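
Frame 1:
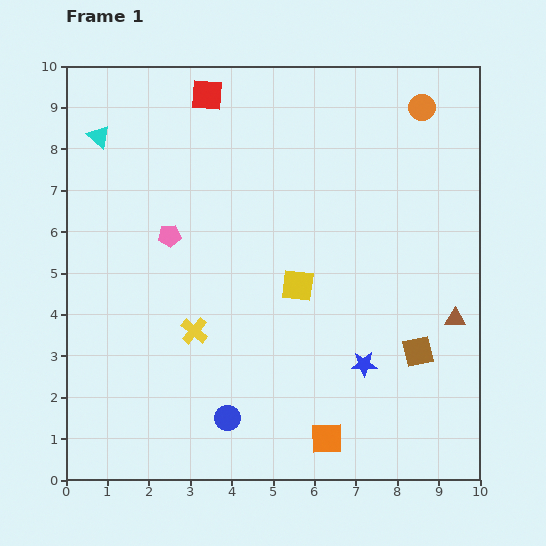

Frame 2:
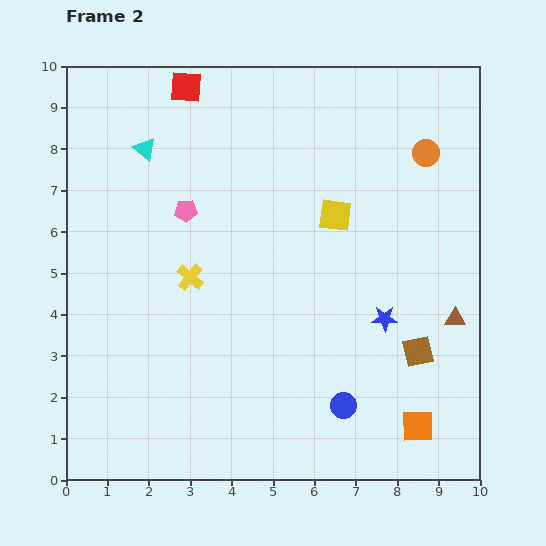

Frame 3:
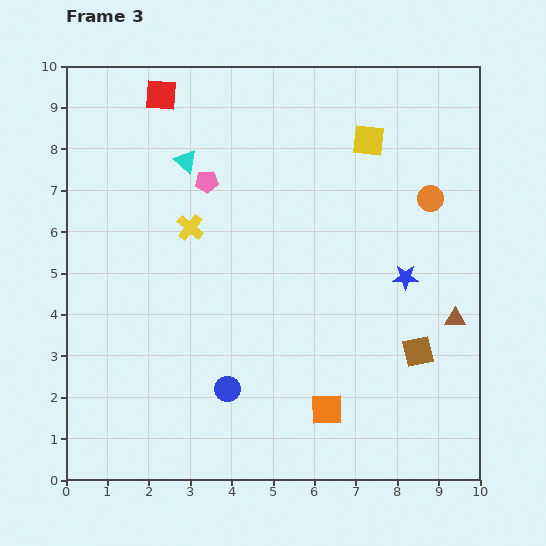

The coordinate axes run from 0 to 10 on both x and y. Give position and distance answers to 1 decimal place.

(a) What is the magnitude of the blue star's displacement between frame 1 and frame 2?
1.2

The blue star moved from (7.2, 2.8) to (7.7, 3.9), a distance of √(0.5² + 1.1²) ≈ 1.2.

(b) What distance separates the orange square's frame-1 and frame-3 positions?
0.7

The orange square moved from (6.3, 1.0) to (6.3, 1.7), a distance of √(0.0² + 0.7²) ≈ 0.7.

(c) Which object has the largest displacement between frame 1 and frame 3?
the yellow square

(moved 3.9; next 2.5)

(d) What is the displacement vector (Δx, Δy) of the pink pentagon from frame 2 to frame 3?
(0.5, 0.7)

The pink pentagon was at (2.9, 6.5) in frame 2 and (3.4, 7.2) in frame 3.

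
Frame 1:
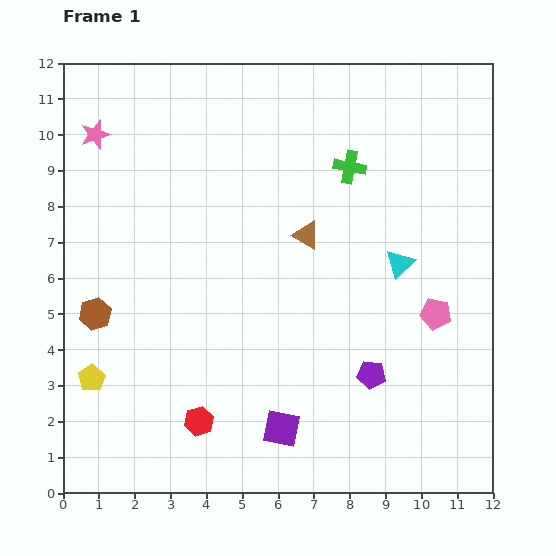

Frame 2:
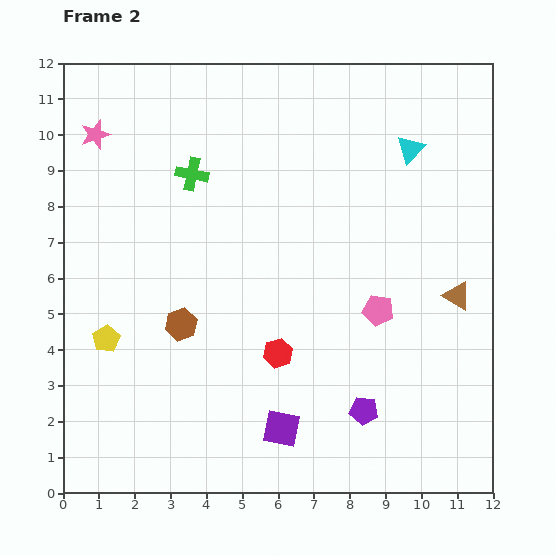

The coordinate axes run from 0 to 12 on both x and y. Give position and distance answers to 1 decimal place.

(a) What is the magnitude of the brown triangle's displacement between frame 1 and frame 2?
4.5

The brown triangle moved from (6.8, 7.2) to (11.0, 5.5), a distance of √(4.2² + 1.7²) ≈ 4.5.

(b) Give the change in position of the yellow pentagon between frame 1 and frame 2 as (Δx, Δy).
(0.4, 1.1)

The yellow pentagon was at (0.8, 3.2) in frame 1 and (1.2, 4.3) in frame 2.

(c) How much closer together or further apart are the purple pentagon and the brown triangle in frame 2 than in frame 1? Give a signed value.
-0.2

Distance in frame 1: 4.3. Distance in frame 2: 4.1.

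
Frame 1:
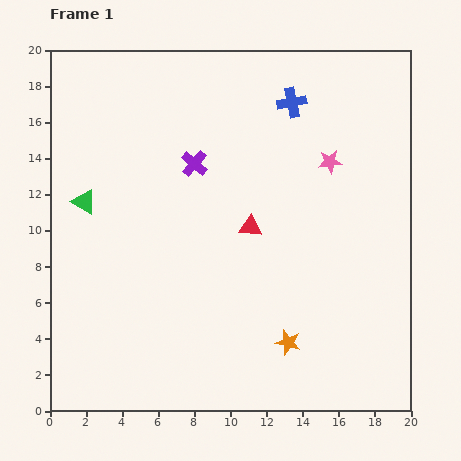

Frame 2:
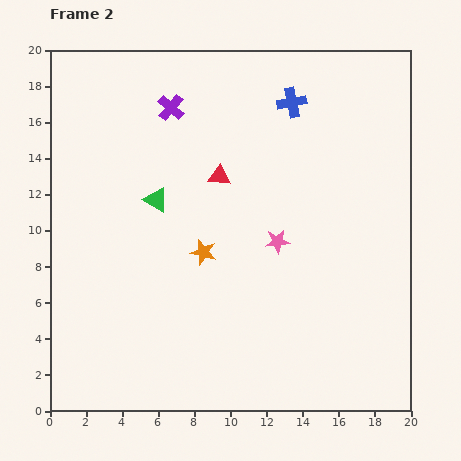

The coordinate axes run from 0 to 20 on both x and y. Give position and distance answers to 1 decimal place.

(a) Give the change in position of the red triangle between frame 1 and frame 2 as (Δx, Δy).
(-1.7, 2.8)

The red triangle was at (11.1, 10.2) in frame 1 and (9.4, 13.0) in frame 2.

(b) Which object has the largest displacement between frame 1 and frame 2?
the orange star

(moved 6.9; next 5.3)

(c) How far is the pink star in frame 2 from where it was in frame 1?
5.3

The pink star moved from (15.5, 13.8) to (12.6, 9.4), a distance of √(2.9² + 4.4²) ≈ 5.3.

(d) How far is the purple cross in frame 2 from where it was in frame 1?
3.4

The purple cross moved from (8.0, 13.7) to (6.7, 16.8), a distance of √(1.3² + 3.1²) ≈ 3.4.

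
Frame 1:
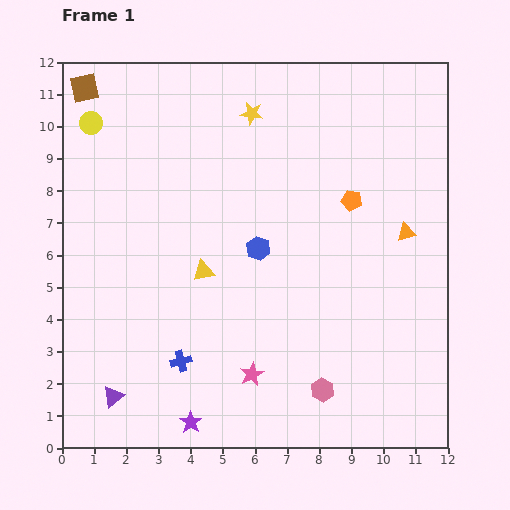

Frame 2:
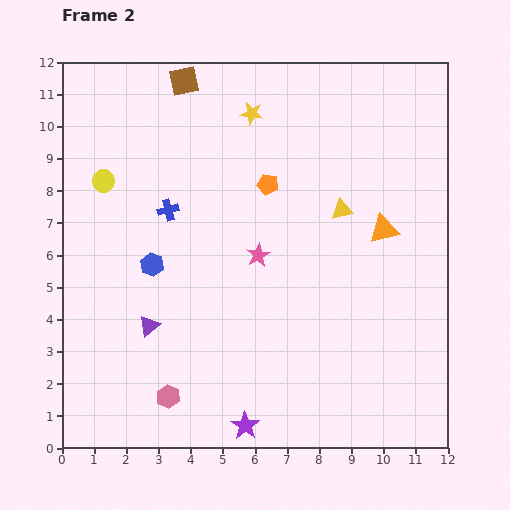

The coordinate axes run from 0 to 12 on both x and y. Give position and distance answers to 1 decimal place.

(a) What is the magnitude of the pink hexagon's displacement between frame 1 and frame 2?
4.8

The pink hexagon moved from (8.1, 1.8) to (3.3, 1.6), a distance of √(4.8² + 0.2²) ≈ 4.8.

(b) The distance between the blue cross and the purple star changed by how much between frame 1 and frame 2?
+5.2

Distance in frame 1: 1.9. Distance in frame 2: 7.1.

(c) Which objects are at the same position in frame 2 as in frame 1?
the yellow star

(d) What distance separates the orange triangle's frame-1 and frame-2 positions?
0.7

The orange triangle moved from (10.7, 6.7) to (10.0, 6.8), a distance of √(0.7² + 0.1²) ≈ 0.7.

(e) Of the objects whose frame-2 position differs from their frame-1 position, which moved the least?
the orange triangle

(moved 0.7)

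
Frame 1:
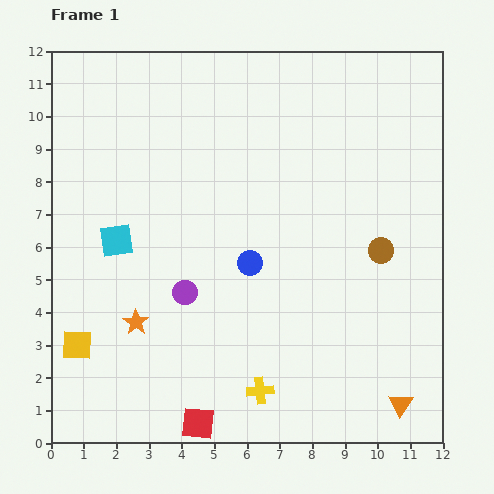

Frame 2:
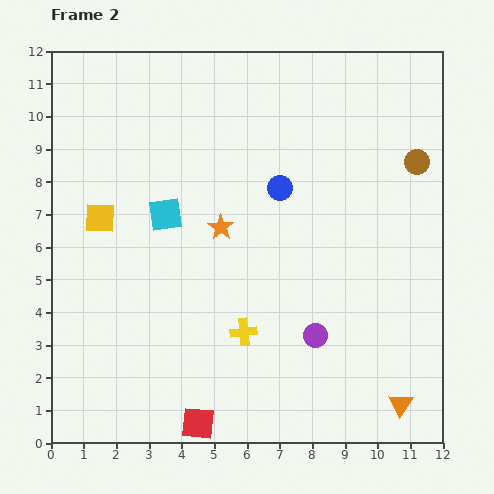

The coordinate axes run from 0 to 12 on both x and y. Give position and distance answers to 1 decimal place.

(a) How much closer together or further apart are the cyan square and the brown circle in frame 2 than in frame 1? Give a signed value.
-0.2

Distance in frame 1: 8.1. Distance in frame 2: 7.9.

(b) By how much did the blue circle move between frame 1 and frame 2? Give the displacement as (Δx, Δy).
(0.9, 2.3)

The blue circle was at (6.1, 5.5) in frame 1 and (7.0, 7.8) in frame 2.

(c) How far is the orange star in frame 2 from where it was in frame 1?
3.9

The orange star moved from (2.6, 3.7) to (5.2, 6.6), a distance of √(2.6² + 2.9²) ≈ 3.9.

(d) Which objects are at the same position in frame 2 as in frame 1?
the orange triangle, the red square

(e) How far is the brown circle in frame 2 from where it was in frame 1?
2.9

The brown circle moved from (10.1, 5.9) to (11.2, 8.6), a distance of √(1.1² + 2.7²) ≈ 2.9.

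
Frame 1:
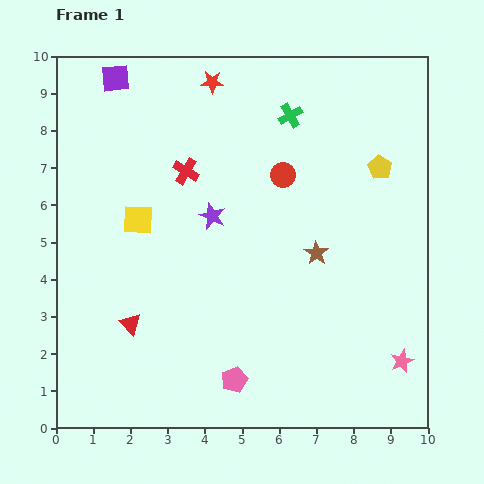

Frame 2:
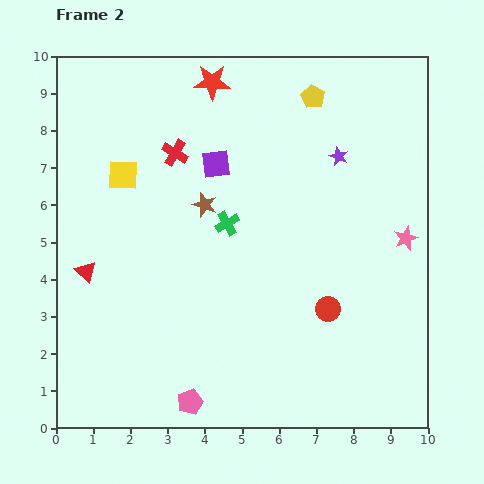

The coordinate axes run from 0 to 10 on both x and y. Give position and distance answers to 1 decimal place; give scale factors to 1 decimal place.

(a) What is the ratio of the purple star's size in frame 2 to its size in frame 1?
0.7×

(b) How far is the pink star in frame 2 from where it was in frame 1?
3.3

The pink star moved from (9.3, 1.8) to (9.4, 5.1), a distance of √(0.1² + 3.3²) ≈ 3.3.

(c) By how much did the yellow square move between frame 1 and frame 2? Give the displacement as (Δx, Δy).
(-0.4, 1.2)

The yellow square was at (2.2, 5.6) in frame 1 and (1.8, 6.8) in frame 2.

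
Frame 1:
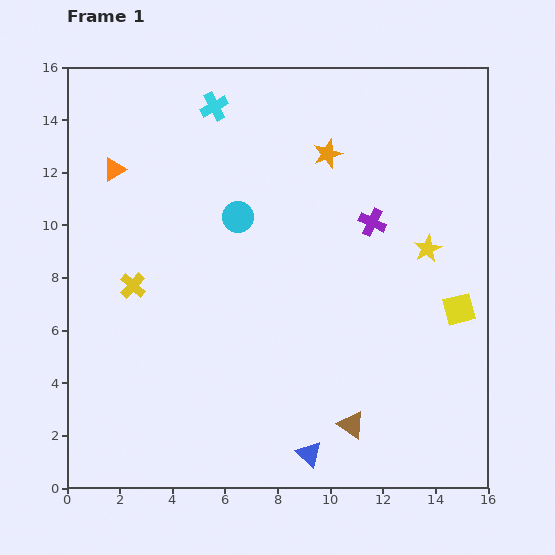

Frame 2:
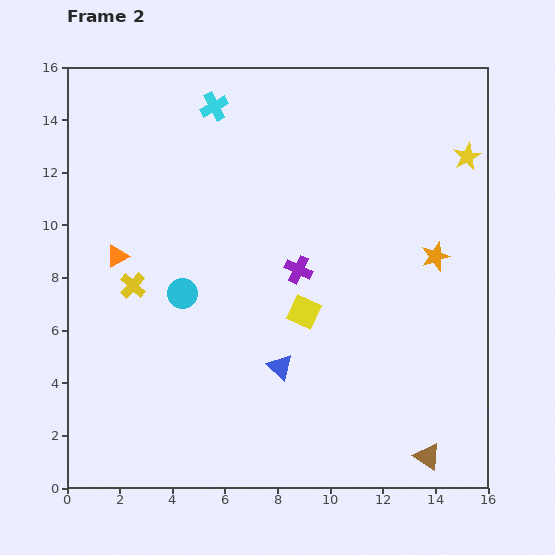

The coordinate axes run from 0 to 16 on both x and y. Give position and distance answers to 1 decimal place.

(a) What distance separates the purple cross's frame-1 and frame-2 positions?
3.3

The purple cross moved from (11.6, 10.1) to (8.8, 8.3), a distance of √(2.8² + 1.8²) ≈ 3.3.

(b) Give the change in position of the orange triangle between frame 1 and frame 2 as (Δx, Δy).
(0.1, -3.3)

The orange triangle was at (1.8, 12.1) in frame 1 and (1.9, 8.8) in frame 2.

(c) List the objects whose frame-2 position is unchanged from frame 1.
the yellow cross, the cyan cross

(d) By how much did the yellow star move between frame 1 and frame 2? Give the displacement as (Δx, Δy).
(1.5, 3.5)

The yellow star was at (13.7, 9.1) in frame 1 and (15.2, 12.6) in frame 2.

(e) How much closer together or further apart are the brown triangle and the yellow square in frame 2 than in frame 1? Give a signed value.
+1.2

Distance in frame 1: 6.0. Distance in frame 2: 7.2.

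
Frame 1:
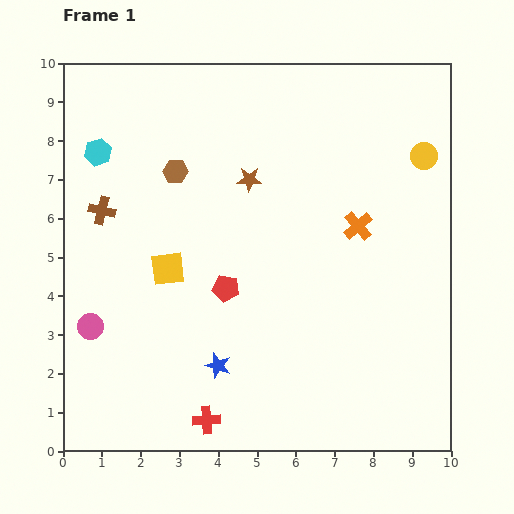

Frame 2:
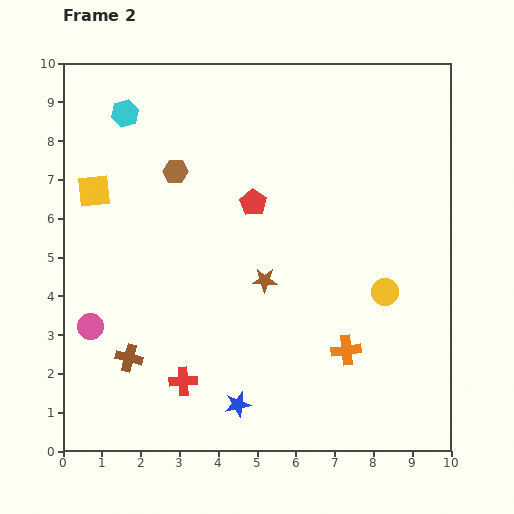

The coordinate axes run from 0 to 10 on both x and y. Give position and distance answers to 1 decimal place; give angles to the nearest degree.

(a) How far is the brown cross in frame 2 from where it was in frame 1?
3.9

The brown cross moved from (1.0, 6.2) to (1.7, 2.4), a distance of √(0.7² + 3.8²) ≈ 3.9.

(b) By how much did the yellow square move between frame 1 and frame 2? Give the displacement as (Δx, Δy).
(-1.9, 2.0)

The yellow square was at (2.7, 4.7) in frame 1 and (0.8, 6.7) in frame 2.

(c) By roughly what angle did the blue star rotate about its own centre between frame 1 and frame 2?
31° counter-clockwise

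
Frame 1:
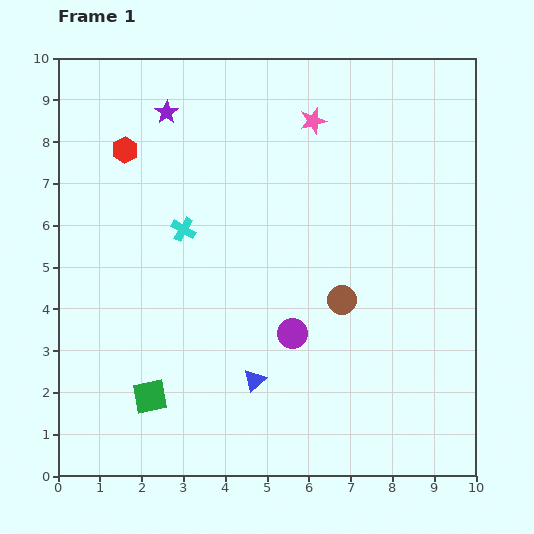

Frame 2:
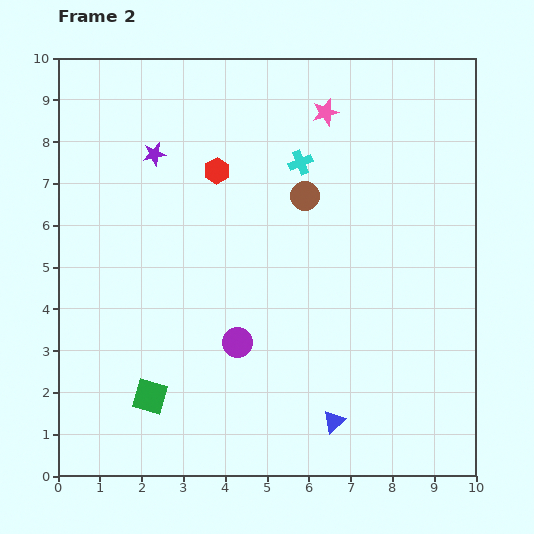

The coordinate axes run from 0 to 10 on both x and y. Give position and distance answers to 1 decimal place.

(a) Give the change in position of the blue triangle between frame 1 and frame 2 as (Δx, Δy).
(1.9, -1.0)

The blue triangle was at (4.7, 2.3) in frame 1 and (6.6, 1.3) in frame 2.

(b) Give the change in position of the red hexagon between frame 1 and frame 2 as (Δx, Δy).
(2.2, -0.5)

The red hexagon was at (1.6, 7.8) in frame 1 and (3.8, 7.3) in frame 2.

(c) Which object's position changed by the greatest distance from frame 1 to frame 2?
the cyan cross

(moved 3.2; next 2.7)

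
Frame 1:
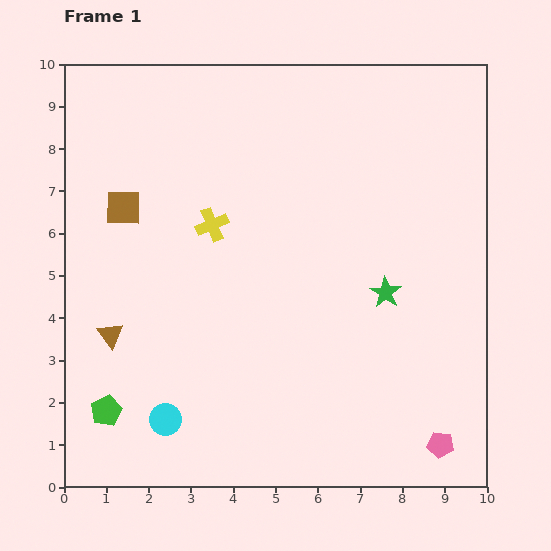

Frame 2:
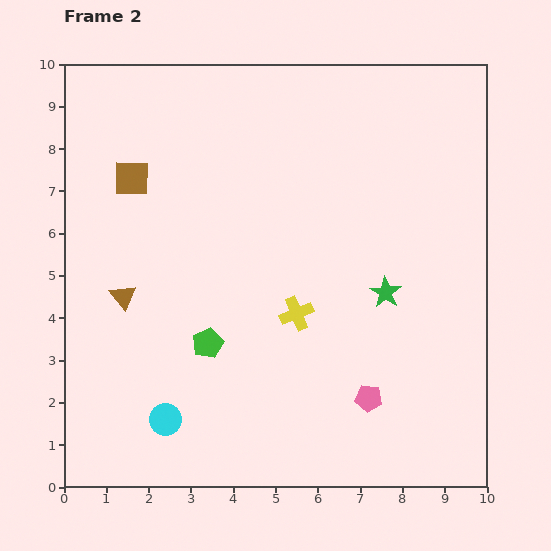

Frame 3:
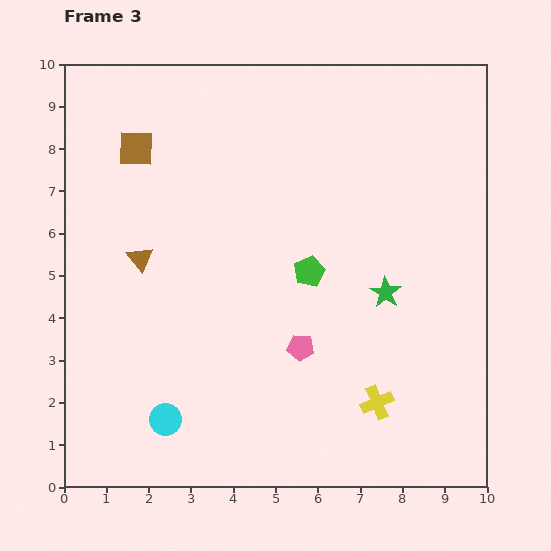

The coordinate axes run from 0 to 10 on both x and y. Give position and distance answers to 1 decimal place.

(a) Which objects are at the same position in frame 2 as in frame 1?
the cyan circle, the green star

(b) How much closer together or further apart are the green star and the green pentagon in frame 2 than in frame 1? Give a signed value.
-2.8

Distance in frame 1: 7.2. Distance in frame 2: 4.4.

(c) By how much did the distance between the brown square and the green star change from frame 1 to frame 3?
+0.3

Distance in frame 1: 6.5. Distance in frame 3: 6.8.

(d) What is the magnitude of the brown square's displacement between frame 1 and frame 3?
1.4

The brown square moved from (1.4, 6.6) to (1.7, 8.0), a distance of √(0.3² + 1.4²) ≈ 1.4.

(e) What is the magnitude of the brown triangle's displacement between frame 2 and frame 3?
1.0

The brown triangle moved from (1.4, 4.5) to (1.8, 5.4), a distance of √(0.4² + 0.9²) ≈ 1.0.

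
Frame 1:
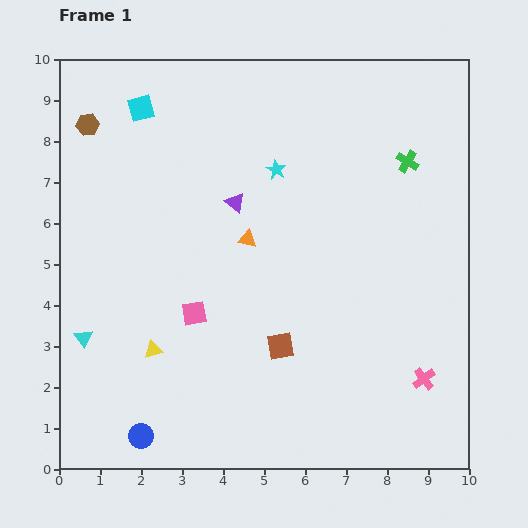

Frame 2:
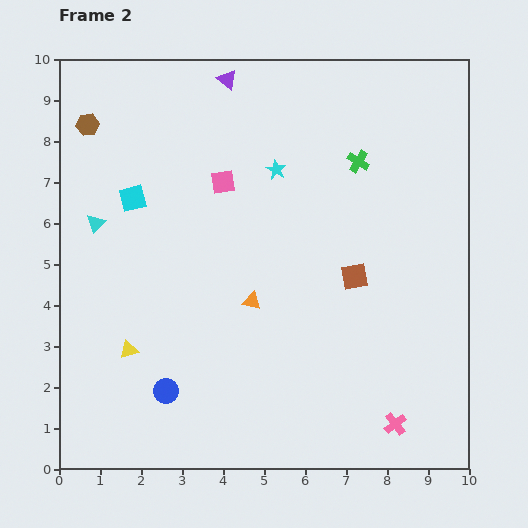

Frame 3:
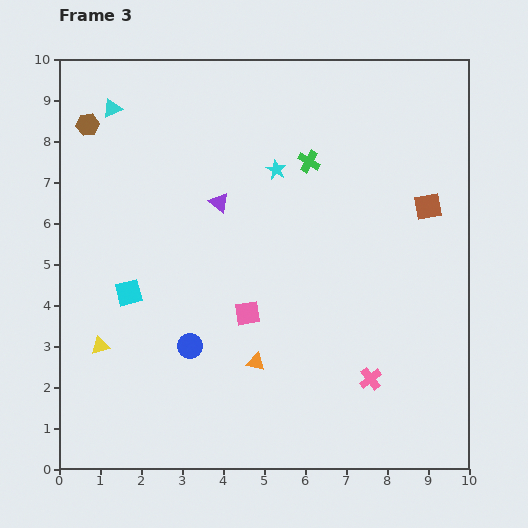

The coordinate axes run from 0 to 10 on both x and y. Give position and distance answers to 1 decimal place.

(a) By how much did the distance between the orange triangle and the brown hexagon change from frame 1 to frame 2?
+1.1

Distance in frame 1: 4.8. Distance in frame 2: 5.9.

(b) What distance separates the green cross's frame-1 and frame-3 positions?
2.4

The green cross moved from (8.5, 7.5) to (6.1, 7.5), a distance of √(2.4² + 0.0²) ≈ 2.4.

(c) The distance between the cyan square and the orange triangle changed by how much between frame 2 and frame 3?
-0.3

Distance in frame 2: 3.8. Distance in frame 3: 3.5.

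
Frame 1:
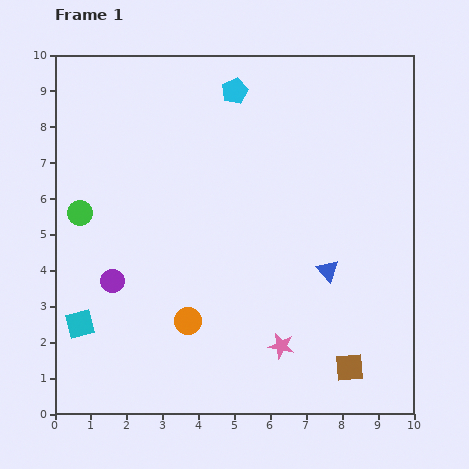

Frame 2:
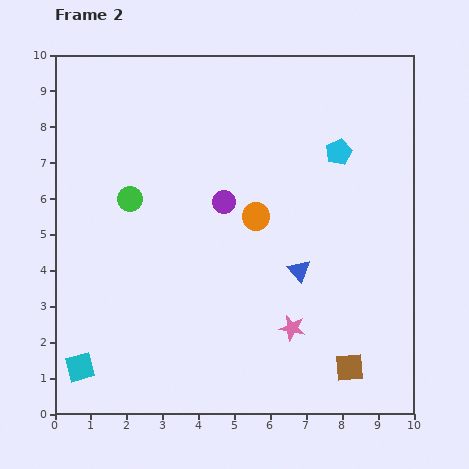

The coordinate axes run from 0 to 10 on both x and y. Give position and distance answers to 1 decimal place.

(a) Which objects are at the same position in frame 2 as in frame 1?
the brown square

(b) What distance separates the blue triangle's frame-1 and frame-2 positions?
0.8

The blue triangle moved from (7.6, 4.0) to (6.8, 4.0), a distance of √(0.8² + 0.0²) ≈ 0.8.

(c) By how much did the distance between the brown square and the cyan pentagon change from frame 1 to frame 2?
-2.3

Distance in frame 1: 8.3. Distance in frame 2: 6.0.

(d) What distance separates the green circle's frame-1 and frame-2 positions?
1.5

The green circle moved from (0.7, 5.6) to (2.1, 6.0), a distance of √(1.4² + 0.4²) ≈ 1.5.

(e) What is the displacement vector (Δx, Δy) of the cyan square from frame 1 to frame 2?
(0.0, -1.2)

The cyan square was at (0.7, 2.5) in frame 1 and (0.7, 1.3) in frame 2.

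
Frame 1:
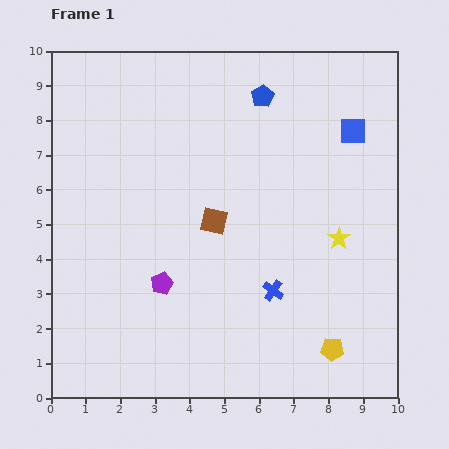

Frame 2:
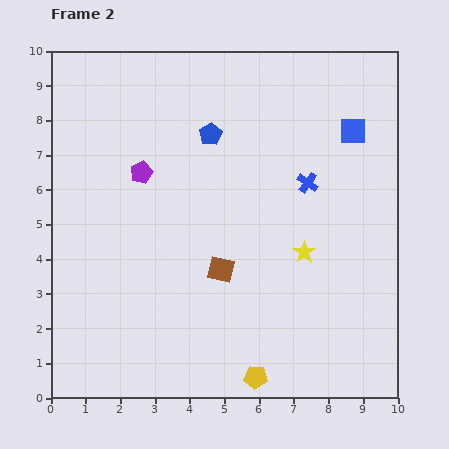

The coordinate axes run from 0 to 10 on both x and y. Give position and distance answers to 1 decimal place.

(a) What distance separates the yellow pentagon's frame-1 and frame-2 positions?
2.3

The yellow pentagon moved from (8.1, 1.4) to (5.9, 0.6), a distance of √(2.2² + 0.8²) ≈ 2.3.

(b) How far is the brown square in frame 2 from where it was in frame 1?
1.4

The brown square moved from (4.7, 5.1) to (4.9, 3.7), a distance of √(0.2² + 1.4²) ≈ 1.4.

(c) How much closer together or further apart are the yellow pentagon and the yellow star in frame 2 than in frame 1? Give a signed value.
+0.7

Distance in frame 1: 3.2. Distance in frame 2: 3.9.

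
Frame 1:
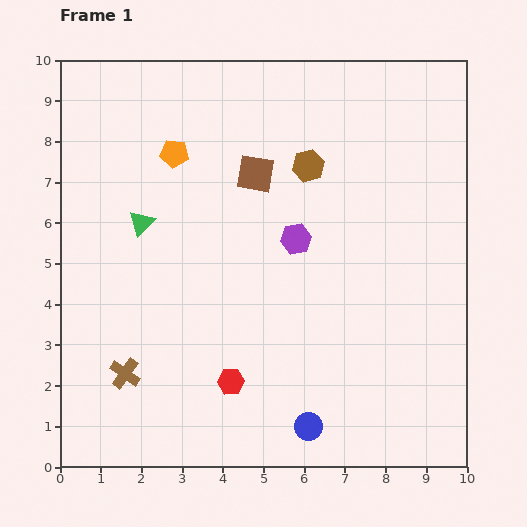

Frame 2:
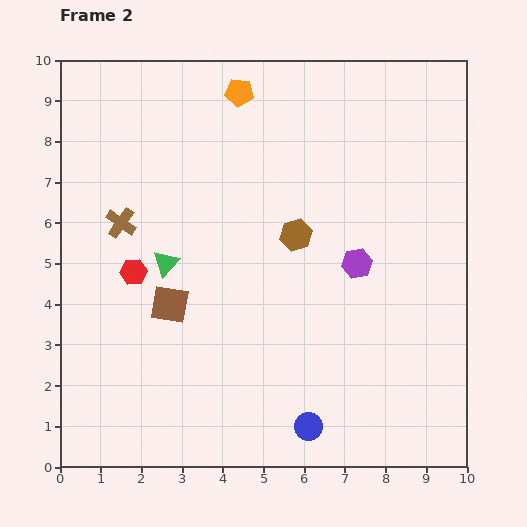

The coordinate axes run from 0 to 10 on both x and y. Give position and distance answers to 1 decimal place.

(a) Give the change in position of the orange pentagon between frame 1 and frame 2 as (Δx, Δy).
(1.6, 1.5)

The orange pentagon was at (2.8, 7.7) in frame 1 and (4.4, 9.2) in frame 2.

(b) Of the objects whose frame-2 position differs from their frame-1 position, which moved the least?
the green triangle

(moved 1.2)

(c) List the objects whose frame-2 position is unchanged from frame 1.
the blue circle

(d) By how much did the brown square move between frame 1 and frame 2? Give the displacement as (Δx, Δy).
(-2.1, -3.2)

The brown square was at (4.8, 7.2) in frame 1 and (2.7, 4.0) in frame 2.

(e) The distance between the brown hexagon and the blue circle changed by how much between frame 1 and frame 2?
-1.7

Distance in frame 1: 6.4. Distance in frame 2: 4.7.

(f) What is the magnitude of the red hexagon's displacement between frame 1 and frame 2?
3.6

The red hexagon moved from (4.2, 2.1) to (1.8, 4.8), a distance of √(2.4² + 2.7²) ≈ 3.6.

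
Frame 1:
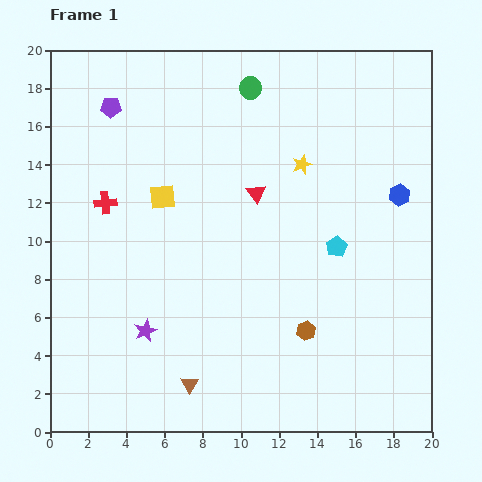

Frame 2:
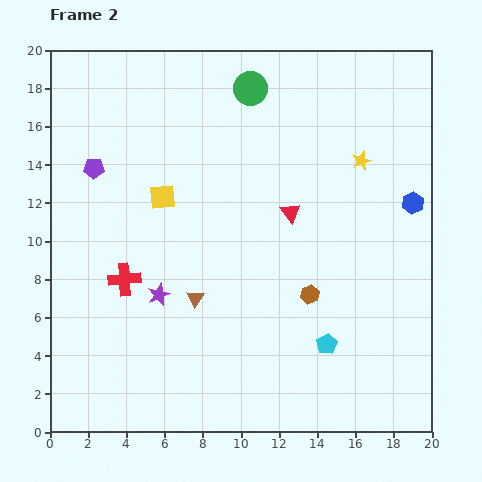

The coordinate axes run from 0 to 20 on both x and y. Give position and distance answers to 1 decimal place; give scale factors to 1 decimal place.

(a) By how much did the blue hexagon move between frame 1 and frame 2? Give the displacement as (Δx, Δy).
(0.7, -0.4)

The blue hexagon was at (18.3, 12.4) in frame 1 and (19.0, 12.0) in frame 2.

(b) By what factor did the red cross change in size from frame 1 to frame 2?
1.4×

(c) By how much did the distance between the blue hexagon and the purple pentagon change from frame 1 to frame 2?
+1.0

Distance in frame 1: 15.8. Distance in frame 2: 16.8.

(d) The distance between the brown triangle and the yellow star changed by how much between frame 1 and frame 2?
-1.6

Distance in frame 1: 12.9. Distance in frame 2: 11.3.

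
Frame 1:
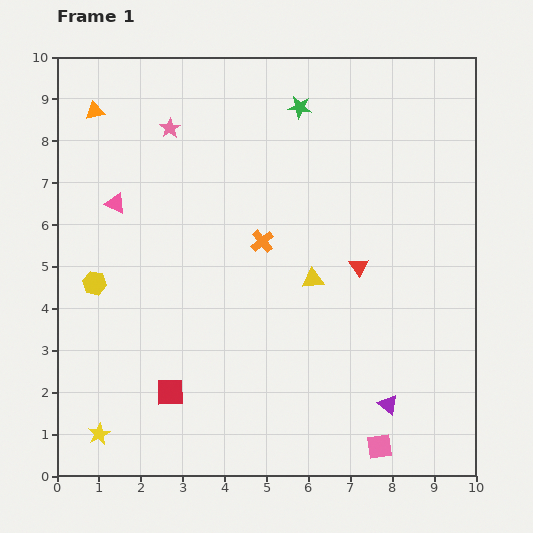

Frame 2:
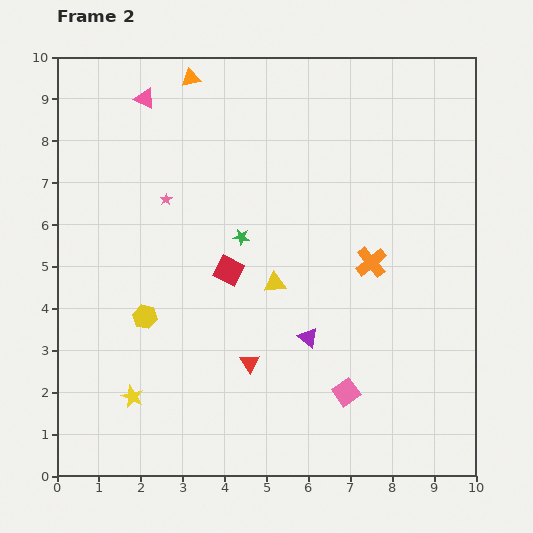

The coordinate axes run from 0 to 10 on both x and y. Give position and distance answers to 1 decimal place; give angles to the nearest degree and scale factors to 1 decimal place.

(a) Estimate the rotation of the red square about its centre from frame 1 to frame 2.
27° clockwise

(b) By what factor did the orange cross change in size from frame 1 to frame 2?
1.3×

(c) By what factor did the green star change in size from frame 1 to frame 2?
0.7×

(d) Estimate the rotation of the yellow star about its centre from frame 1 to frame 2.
19° counter-clockwise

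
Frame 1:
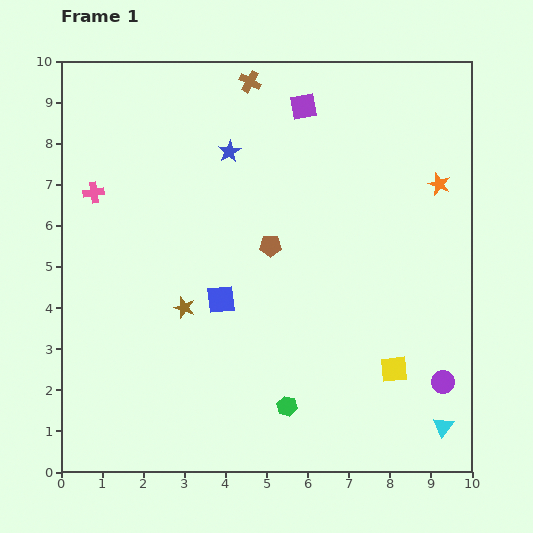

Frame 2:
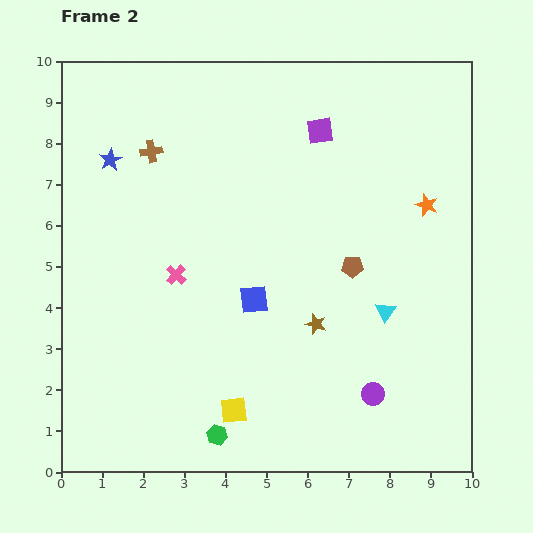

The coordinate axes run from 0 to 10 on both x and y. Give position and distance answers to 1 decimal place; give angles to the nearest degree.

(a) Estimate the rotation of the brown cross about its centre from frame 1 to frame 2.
39° counter-clockwise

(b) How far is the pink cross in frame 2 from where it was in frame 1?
2.8

The pink cross moved from (0.8, 6.8) to (2.8, 4.8), a distance of √(2.0² + 2.0²) ≈ 2.8.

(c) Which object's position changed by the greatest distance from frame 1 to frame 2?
the yellow square

(moved 4.0; next 3.2)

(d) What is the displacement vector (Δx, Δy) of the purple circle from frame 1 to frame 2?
(-1.7, -0.3)

The purple circle was at (9.3, 2.2) in frame 1 and (7.6, 1.9) in frame 2.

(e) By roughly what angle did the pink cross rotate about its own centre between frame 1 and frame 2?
40° counter-clockwise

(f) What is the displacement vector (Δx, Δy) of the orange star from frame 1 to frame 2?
(-0.3, -0.5)

The orange star was at (9.2, 7.0) in frame 1 and (8.9, 6.5) in frame 2.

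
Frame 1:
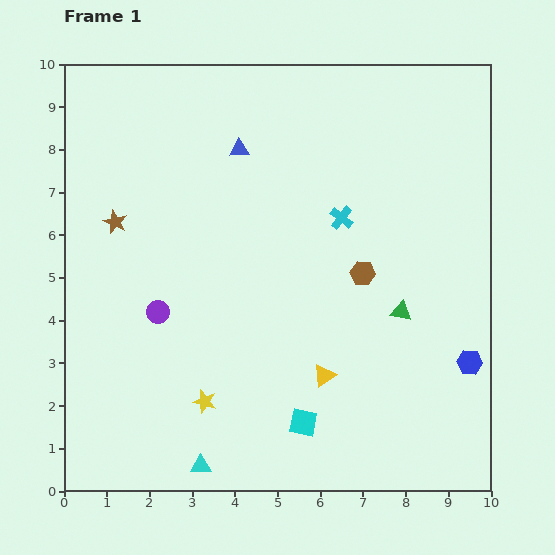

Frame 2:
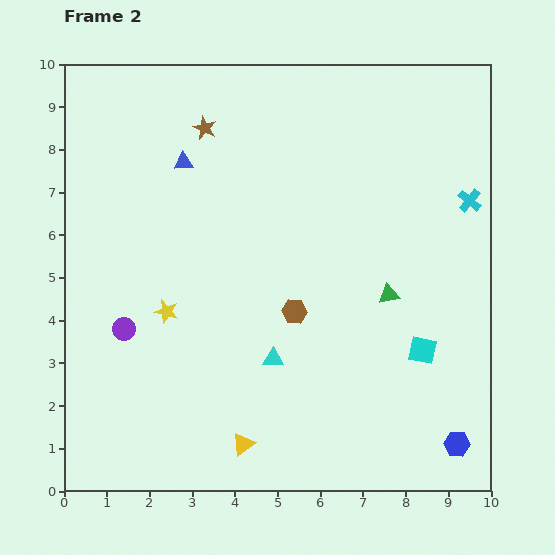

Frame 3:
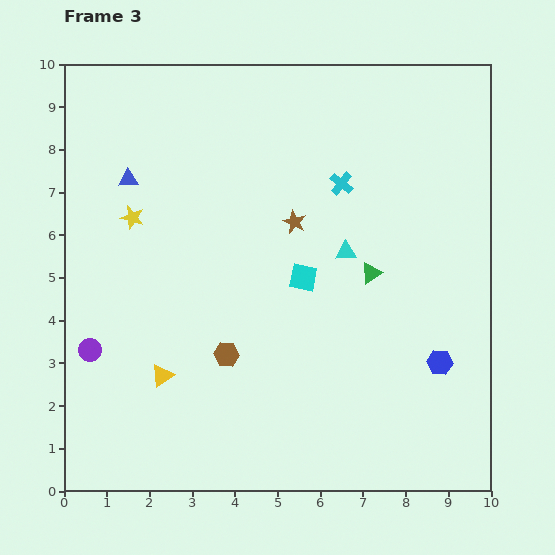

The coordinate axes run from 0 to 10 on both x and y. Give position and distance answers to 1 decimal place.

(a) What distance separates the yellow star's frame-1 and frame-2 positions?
2.3

The yellow star moved from (3.3, 2.1) to (2.4, 4.2), a distance of √(0.9² + 2.1²) ≈ 2.3.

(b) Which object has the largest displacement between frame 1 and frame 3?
the cyan triangle

(moved 6.0; next 4.6)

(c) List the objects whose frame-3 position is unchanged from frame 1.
none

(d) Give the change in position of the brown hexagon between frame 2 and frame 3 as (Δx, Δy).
(-1.6, -1.0)

The brown hexagon was at (5.4, 4.2) in frame 2 and (3.8, 3.2) in frame 3.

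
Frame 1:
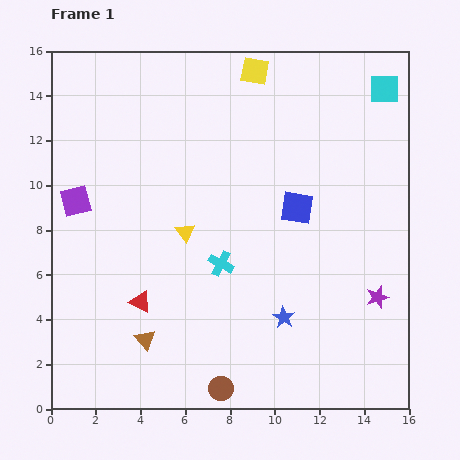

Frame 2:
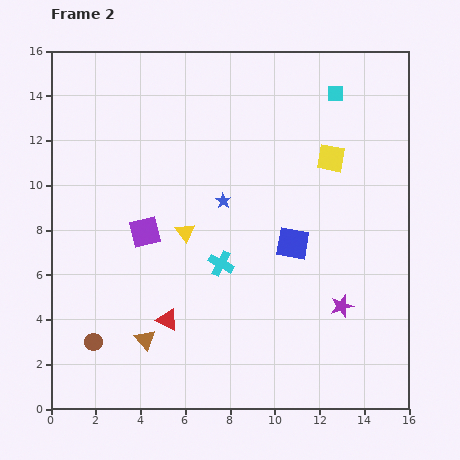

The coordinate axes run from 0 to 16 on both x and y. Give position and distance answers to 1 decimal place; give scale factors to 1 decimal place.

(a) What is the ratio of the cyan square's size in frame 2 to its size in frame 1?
0.6×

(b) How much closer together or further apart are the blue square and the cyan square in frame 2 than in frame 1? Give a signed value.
+0.4

Distance in frame 1: 6.6. Distance in frame 2: 7.0.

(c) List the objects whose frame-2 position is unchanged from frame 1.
the cyan cross, the yellow triangle, the brown triangle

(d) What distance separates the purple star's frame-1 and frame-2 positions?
1.6

The purple star moved from (14.6, 5.0) to (13.0, 4.6), a distance of √(1.6² + 0.4²) ≈ 1.6.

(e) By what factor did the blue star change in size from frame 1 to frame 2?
0.7×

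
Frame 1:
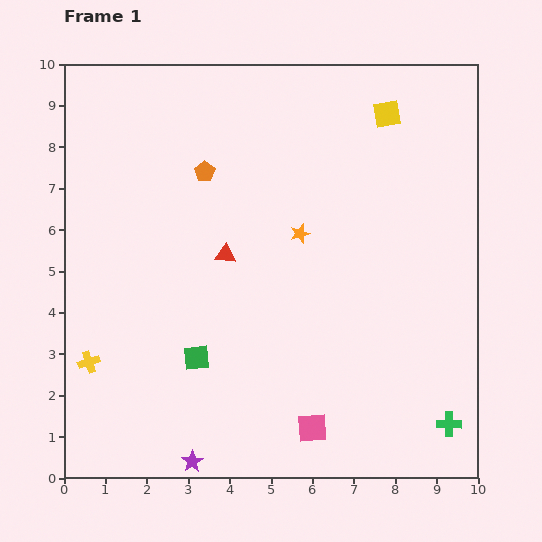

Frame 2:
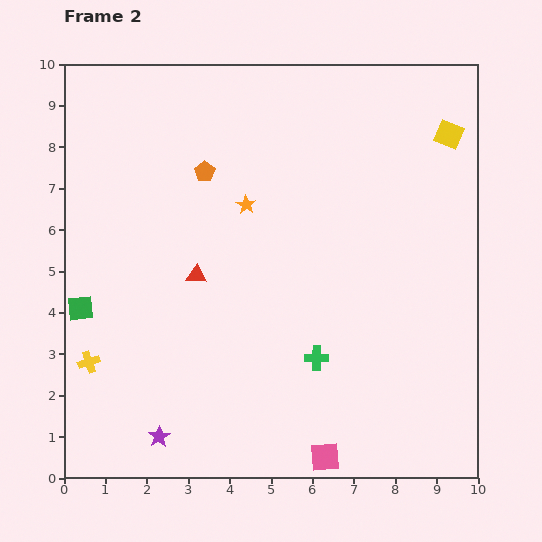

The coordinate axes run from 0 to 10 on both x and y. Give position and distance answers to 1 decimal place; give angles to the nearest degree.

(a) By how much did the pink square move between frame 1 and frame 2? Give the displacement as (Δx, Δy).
(0.3, -0.7)

The pink square was at (6.0, 1.2) in frame 1 and (6.3, 0.5) in frame 2.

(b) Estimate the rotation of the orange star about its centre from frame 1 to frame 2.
21° counter-clockwise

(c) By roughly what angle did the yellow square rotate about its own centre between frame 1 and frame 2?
32° clockwise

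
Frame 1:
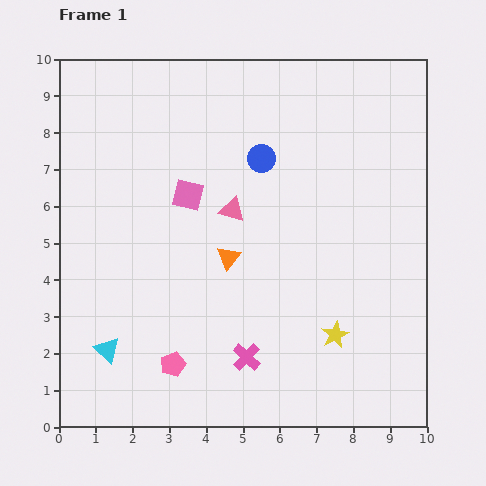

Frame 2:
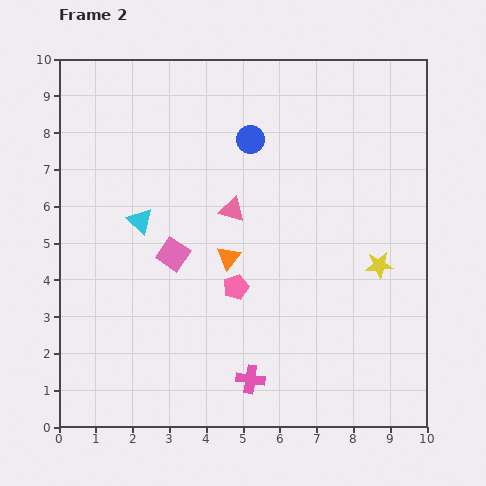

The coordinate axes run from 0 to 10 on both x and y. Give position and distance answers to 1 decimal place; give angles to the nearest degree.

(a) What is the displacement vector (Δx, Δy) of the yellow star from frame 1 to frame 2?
(1.2, 1.9)

The yellow star was at (7.5, 2.5) in frame 1 and (8.7, 4.4) in frame 2.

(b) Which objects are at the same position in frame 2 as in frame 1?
the orange triangle, the pink triangle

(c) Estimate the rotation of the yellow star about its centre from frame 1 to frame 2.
23° clockwise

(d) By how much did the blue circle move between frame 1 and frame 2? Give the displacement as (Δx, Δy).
(-0.3, 0.5)

The blue circle was at (5.5, 7.3) in frame 1 and (5.2, 7.8) in frame 2.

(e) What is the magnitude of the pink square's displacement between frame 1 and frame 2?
1.6

The pink square moved from (3.5, 6.3) to (3.1, 4.7), a distance of √(0.4² + 1.6²) ≈ 1.6.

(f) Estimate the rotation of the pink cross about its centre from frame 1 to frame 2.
35° counter-clockwise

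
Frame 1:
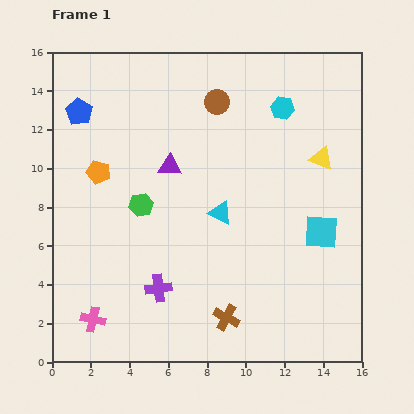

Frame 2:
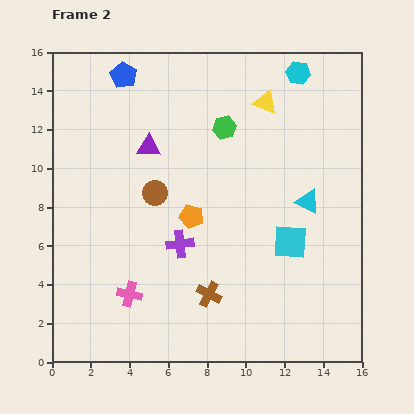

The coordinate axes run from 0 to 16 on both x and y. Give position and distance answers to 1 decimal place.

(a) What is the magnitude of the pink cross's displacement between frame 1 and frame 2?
2.3

The pink cross moved from (2.1, 2.2) to (4.0, 3.5), a distance of √(1.9² + 1.3²) ≈ 2.3.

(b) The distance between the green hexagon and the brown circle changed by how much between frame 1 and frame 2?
-1.6

Distance in frame 1: 6.6. Distance in frame 2: 5.0.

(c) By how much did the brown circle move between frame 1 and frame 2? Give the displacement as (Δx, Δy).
(-3.2, -4.7)

The brown circle was at (8.5, 13.4) in frame 1 and (5.3, 8.7) in frame 2.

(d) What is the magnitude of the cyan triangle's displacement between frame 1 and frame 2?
4.5

The cyan triangle moved from (8.7, 7.7) to (13.2, 8.3), a distance of √(4.5² + 0.6²) ≈ 4.5.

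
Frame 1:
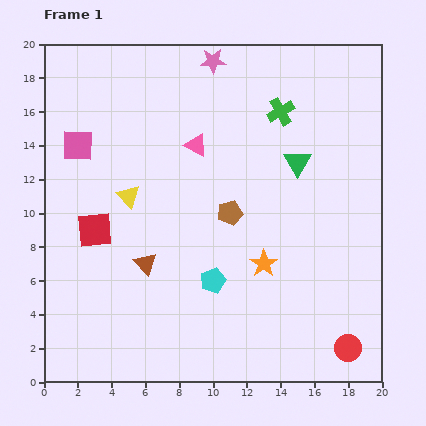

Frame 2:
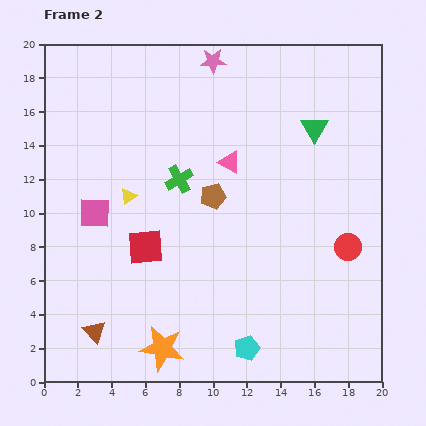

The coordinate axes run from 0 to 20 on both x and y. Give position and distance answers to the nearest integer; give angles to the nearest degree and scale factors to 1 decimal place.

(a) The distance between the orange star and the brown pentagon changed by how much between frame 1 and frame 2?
+5

Distance in frame 1: 4. Distance in frame 2: 9.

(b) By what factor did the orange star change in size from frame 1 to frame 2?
1.6×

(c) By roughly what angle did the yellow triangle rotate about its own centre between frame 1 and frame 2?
37° clockwise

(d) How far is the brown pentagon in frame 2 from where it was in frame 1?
1

The brown pentagon moved from (11, 10) to (10, 11), a distance of √(1² + 1²) ≈ 1.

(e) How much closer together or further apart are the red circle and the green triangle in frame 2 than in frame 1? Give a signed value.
-4

Distance in frame 1: 11. Distance in frame 2: 7.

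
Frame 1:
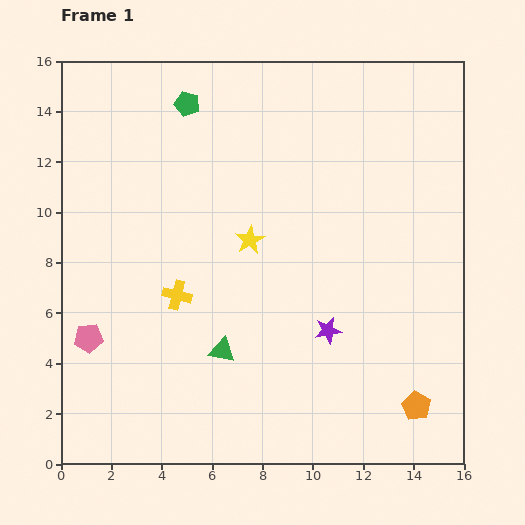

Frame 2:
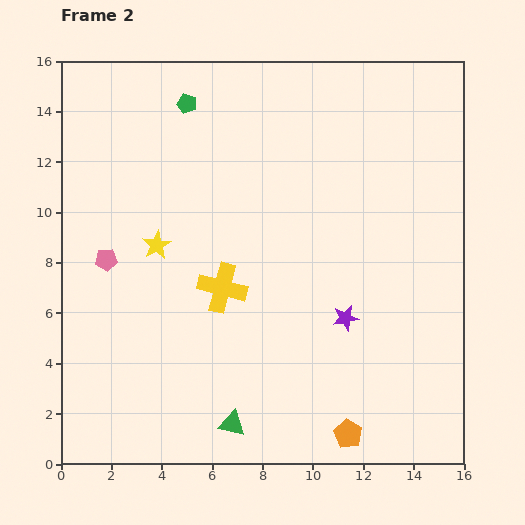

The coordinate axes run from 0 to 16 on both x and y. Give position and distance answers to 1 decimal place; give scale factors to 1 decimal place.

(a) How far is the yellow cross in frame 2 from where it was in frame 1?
1.8

The yellow cross moved from (4.6, 6.7) to (6.4, 7.0), a distance of √(1.8² + 0.3²) ≈ 1.8.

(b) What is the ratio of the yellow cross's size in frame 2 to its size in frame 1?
1.7×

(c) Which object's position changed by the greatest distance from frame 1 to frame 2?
the yellow star

(moved 3.7; next 3.2)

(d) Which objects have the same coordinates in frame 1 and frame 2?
the green pentagon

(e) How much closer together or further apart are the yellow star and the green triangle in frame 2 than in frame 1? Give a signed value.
+3.2

Distance in frame 1: 4.5. Distance in frame 2: 7.7.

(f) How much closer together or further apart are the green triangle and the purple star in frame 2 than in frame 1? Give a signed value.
+1.9

Distance in frame 1: 4.3. Distance in frame 2: 6.2.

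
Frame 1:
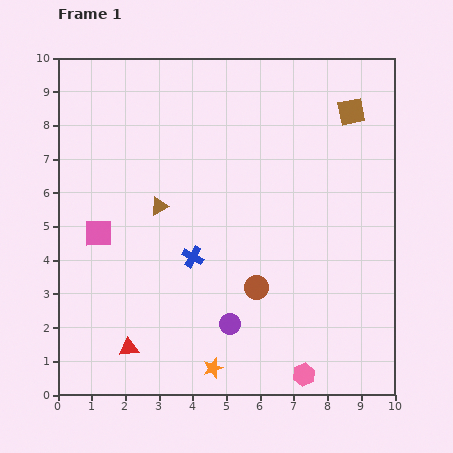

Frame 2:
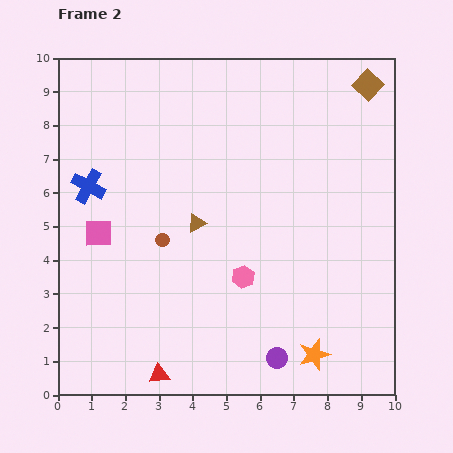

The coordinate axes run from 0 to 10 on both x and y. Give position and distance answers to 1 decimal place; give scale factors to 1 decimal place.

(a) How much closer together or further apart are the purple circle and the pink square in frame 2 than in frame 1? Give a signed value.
+1.8

Distance in frame 1: 4.7. Distance in frame 2: 6.5.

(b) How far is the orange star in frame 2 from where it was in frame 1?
3.0

The orange star moved from (4.6, 0.8) to (7.6, 1.2), a distance of √(3.0² + 0.4²) ≈ 3.0.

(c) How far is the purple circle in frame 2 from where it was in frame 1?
1.7

The purple circle moved from (5.1, 2.1) to (6.5, 1.1), a distance of √(1.4² + 1.0²) ≈ 1.7.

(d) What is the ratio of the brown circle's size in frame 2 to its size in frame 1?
0.6×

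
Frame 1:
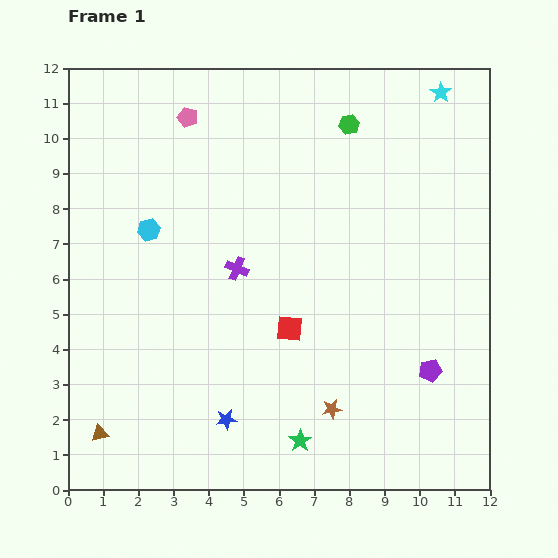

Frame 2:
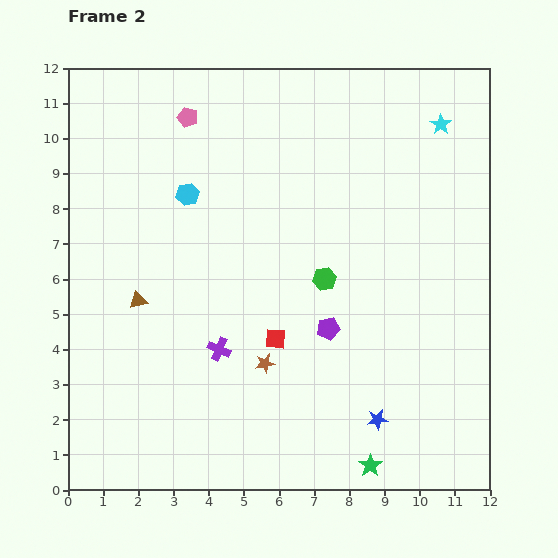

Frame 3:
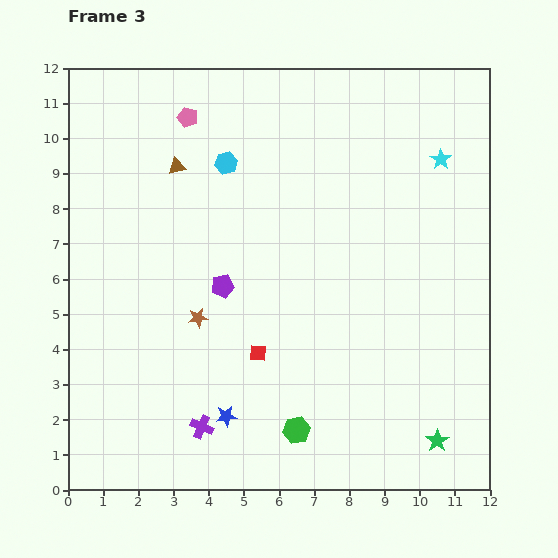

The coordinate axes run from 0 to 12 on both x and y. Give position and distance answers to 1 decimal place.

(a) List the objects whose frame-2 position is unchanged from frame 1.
the pink pentagon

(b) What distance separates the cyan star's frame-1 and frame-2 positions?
0.9

The cyan star moved from (10.6, 11.3) to (10.6, 10.4), a distance of √(0.0² + 0.9²) ≈ 0.9.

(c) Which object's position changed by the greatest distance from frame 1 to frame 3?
the green hexagon

(moved 8.8; next 7.9)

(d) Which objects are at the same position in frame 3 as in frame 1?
the pink pentagon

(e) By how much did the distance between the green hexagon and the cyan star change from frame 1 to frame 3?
+5.9

Distance in frame 1: 2.8. Distance in frame 3: 8.7.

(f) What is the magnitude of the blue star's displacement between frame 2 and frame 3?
4.3

The blue star moved from (8.8, 2.0) to (4.5, 2.1), a distance of √(4.3² + 0.1²) ≈ 4.3.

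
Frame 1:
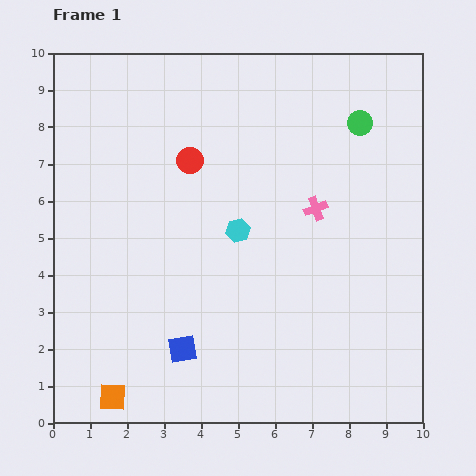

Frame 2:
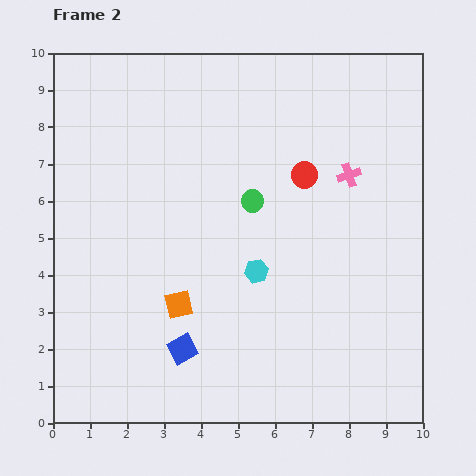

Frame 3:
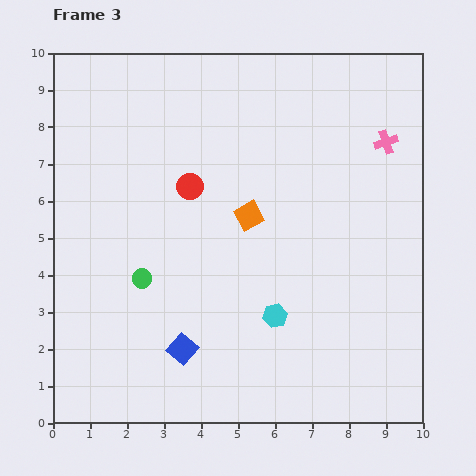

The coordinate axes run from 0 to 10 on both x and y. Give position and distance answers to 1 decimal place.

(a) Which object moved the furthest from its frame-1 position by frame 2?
the green circle

(moved 3.6; next 3.1)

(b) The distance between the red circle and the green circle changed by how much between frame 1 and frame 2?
-3.1

Distance in frame 1: 4.7. Distance in frame 2: 1.6.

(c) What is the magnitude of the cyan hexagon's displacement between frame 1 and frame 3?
2.5

The cyan hexagon moved from (5.0, 5.2) to (6.0, 2.9), a distance of √(1.0² + 2.3²) ≈ 2.5.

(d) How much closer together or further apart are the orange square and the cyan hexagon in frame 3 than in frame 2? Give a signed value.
+0.5

Distance in frame 2: 2.3. Distance in frame 3: 2.8.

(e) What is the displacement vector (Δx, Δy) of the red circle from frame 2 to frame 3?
(-3.1, -0.3)

The red circle was at (6.8, 6.7) in frame 2 and (3.7, 6.4) in frame 3.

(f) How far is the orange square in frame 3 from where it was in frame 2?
3.1

The orange square moved from (3.4, 3.2) to (5.3, 5.6), a distance of √(1.9² + 2.4²) ≈ 3.1.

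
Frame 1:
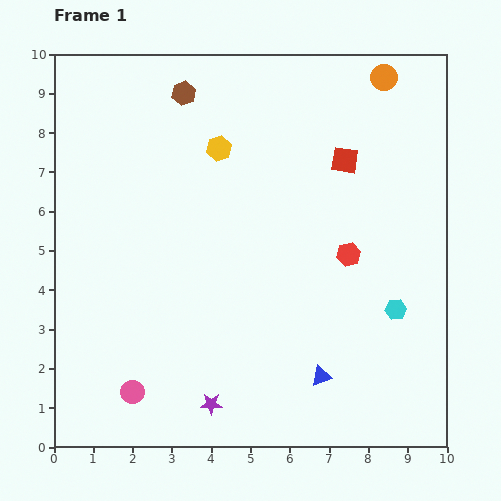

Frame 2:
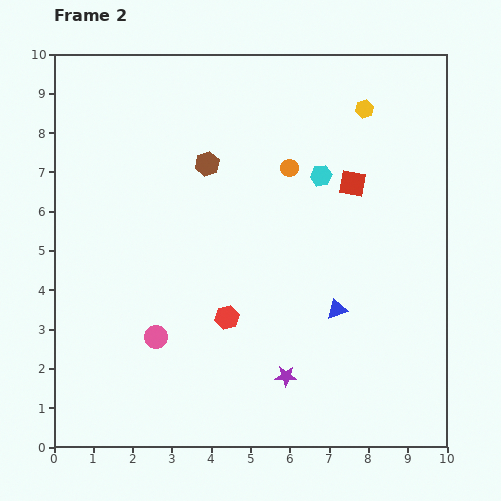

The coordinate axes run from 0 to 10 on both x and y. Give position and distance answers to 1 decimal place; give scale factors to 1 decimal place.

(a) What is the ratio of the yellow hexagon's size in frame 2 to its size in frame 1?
0.7×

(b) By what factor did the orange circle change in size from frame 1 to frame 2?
0.7×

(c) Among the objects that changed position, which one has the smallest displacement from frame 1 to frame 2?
the red square

(moved 0.6)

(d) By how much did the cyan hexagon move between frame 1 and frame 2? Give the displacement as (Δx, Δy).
(-1.9, 3.4)

The cyan hexagon was at (8.7, 3.5) in frame 1 and (6.8, 6.9) in frame 2.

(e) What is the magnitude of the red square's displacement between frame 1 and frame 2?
0.6

The red square moved from (7.4, 7.3) to (7.6, 6.7), a distance of √(0.2² + 0.6²) ≈ 0.6.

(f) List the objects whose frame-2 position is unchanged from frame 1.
none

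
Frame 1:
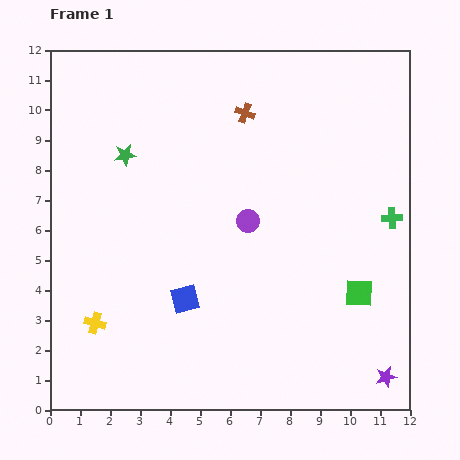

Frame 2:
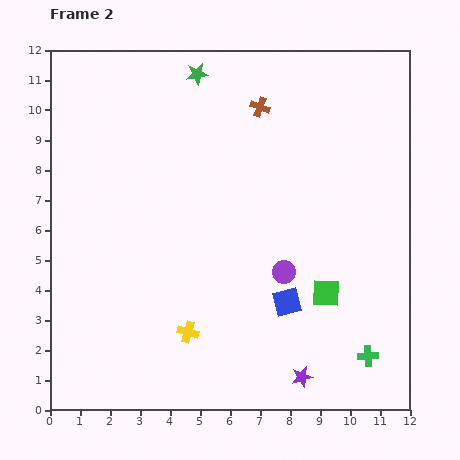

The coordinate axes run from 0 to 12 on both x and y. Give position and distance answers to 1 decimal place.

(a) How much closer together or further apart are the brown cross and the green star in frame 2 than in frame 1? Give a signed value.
-1.8

Distance in frame 1: 4.2. Distance in frame 2: 2.4.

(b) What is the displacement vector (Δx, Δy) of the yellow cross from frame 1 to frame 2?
(3.1, -0.3)

The yellow cross was at (1.5, 2.9) in frame 1 and (4.6, 2.6) in frame 2.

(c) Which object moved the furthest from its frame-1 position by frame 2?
the green cross

(moved 4.7; next 3.6)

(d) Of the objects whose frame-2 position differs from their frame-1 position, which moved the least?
the brown cross

(moved 0.5)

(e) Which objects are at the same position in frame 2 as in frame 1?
none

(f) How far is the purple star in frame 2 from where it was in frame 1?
2.8

The purple star moved from (11.2, 1.1) to (8.4, 1.1), a distance of √(2.8² + 0.0²) ≈ 2.8.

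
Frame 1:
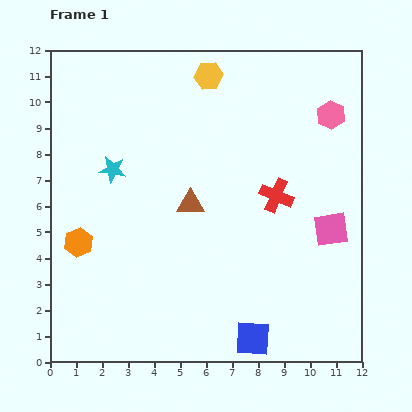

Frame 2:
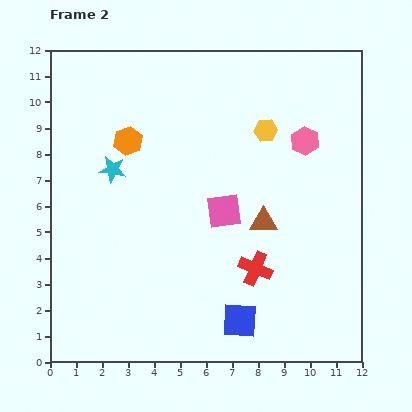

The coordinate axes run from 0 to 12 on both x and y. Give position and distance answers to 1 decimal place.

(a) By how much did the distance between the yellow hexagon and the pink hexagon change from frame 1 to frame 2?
-3.3

Distance in frame 1: 4.9. Distance in frame 2: 1.6.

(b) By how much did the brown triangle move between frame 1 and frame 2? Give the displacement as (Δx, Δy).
(2.8, -0.7)

The brown triangle was at (5.4, 6.1) in frame 1 and (8.2, 5.4) in frame 2.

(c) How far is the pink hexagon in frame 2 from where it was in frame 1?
1.4

The pink hexagon moved from (10.8, 9.5) to (9.8, 8.5), a distance of √(1.0² + 1.0²) ≈ 1.4.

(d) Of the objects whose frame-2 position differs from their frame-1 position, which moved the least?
the blue square

(moved 0.9)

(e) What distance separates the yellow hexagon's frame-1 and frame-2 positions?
3.0

The yellow hexagon moved from (6.1, 11.0) to (8.3, 8.9), a distance of √(2.2² + 2.1²) ≈ 3.0.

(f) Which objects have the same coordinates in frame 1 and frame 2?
the cyan star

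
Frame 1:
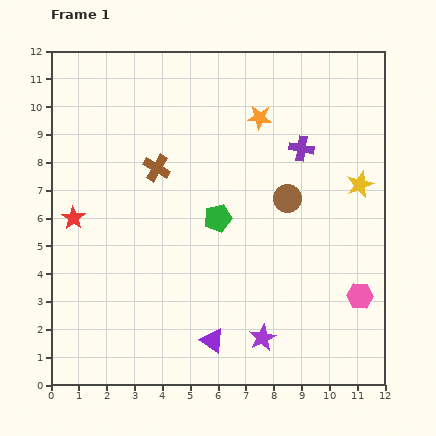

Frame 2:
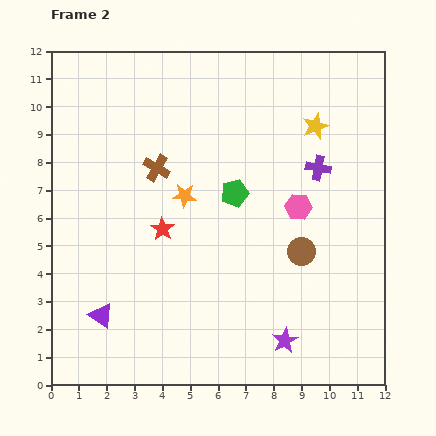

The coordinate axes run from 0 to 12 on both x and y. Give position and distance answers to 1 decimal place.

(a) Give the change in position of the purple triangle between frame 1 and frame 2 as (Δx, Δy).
(-4.0, 0.9)

The purple triangle was at (5.8, 1.6) in frame 1 and (1.8, 2.5) in frame 2.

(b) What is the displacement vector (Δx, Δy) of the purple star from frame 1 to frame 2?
(0.8, -0.1)

The purple star was at (7.6, 1.7) in frame 1 and (8.4, 1.6) in frame 2.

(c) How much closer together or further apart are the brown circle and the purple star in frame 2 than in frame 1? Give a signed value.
-1.8

Distance in frame 1: 5.1. Distance in frame 2: 3.3.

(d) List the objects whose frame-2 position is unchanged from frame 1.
the brown cross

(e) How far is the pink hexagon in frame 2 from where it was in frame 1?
3.9

The pink hexagon moved from (11.1, 3.2) to (8.9, 6.4), a distance of √(2.2² + 3.2²) ≈ 3.9.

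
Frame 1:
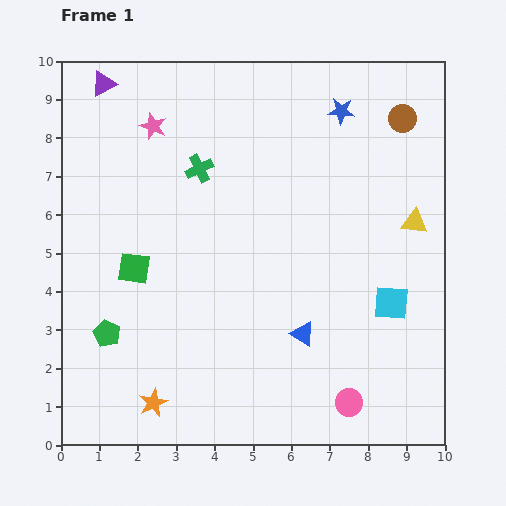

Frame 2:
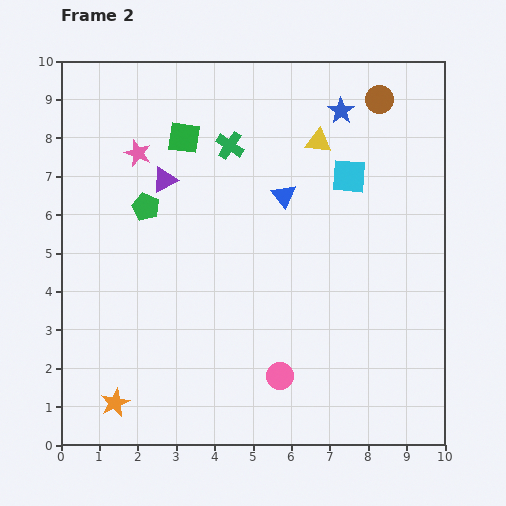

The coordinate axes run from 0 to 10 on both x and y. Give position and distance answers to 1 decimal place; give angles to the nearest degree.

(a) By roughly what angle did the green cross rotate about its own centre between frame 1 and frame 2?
30° counter-clockwise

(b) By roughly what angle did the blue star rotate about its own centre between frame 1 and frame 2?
31° clockwise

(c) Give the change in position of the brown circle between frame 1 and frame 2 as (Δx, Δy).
(-0.6, 0.5)

The brown circle was at (8.9, 8.5) in frame 1 and (8.3, 9.0) in frame 2.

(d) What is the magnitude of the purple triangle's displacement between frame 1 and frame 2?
3.0

The purple triangle moved from (1.1, 9.4) to (2.7, 6.9), a distance of √(1.6² + 2.5²) ≈ 3.0.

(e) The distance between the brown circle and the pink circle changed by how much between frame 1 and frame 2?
+0.2

Distance in frame 1: 7.5. Distance in frame 2: 7.7.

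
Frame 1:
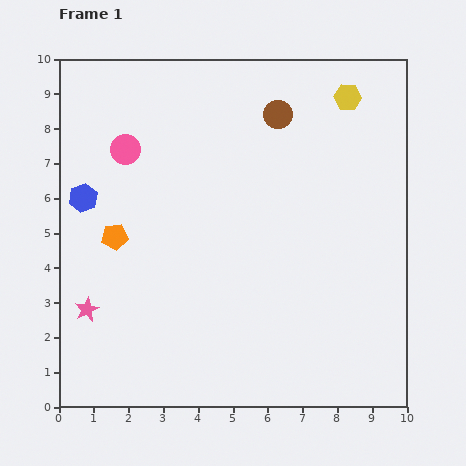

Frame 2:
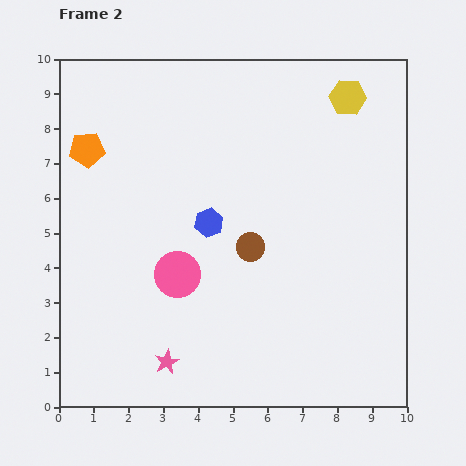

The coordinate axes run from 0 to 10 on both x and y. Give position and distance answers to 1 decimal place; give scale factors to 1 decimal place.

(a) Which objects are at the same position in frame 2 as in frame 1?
the yellow hexagon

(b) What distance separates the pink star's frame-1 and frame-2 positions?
2.7

The pink star moved from (0.8, 2.8) to (3.1, 1.3), a distance of √(2.3² + 1.5²) ≈ 2.7.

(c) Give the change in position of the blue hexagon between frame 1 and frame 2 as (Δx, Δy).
(3.6, -0.7)

The blue hexagon was at (0.7, 6.0) in frame 1 and (4.3, 5.3) in frame 2.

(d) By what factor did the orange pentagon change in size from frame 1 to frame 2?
1.3×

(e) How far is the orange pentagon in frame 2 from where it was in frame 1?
2.6

The orange pentagon moved from (1.6, 4.9) to (0.8, 7.4), a distance of √(0.8² + 2.5²) ≈ 2.6.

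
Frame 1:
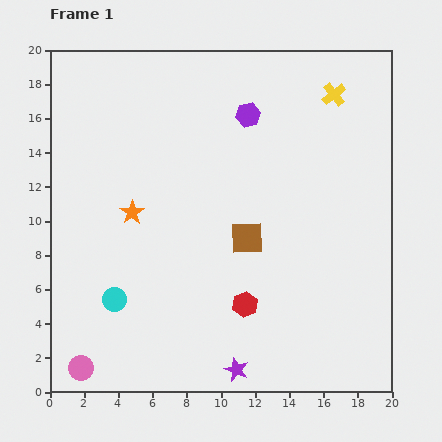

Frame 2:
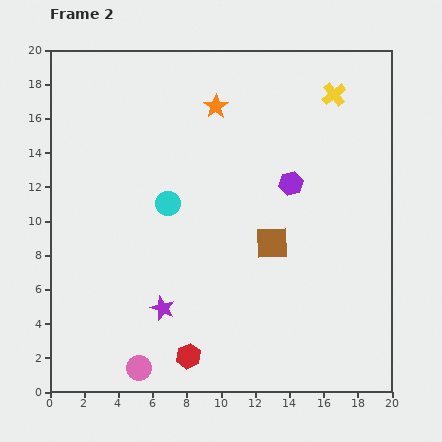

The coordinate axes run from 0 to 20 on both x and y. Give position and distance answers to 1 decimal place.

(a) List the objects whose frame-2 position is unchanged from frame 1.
the yellow cross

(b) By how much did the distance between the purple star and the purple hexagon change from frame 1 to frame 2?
-4.4

Distance in frame 1: 14.9. Distance in frame 2: 10.5.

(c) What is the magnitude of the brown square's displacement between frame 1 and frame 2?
1.5

The brown square moved from (11.5, 9.0) to (13.0, 8.7), a distance of √(1.5² + 0.3²) ≈ 1.5.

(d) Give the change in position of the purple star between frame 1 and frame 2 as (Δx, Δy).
(-4.3, 3.6)

The purple star was at (10.9, 1.3) in frame 1 and (6.6, 4.9) in frame 2.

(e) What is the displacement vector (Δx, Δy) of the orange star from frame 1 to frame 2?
(4.9, 6.2)

The orange star was at (4.8, 10.5) in frame 1 and (9.7, 16.7) in frame 2.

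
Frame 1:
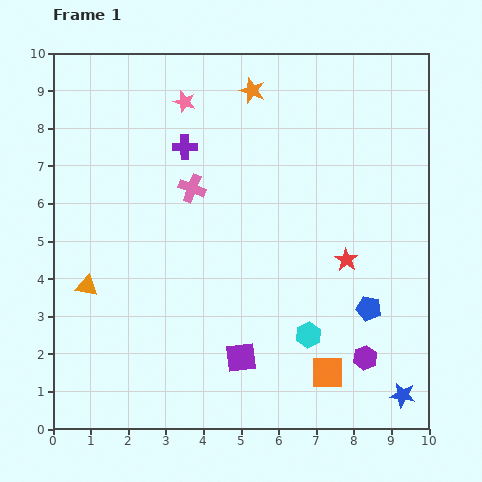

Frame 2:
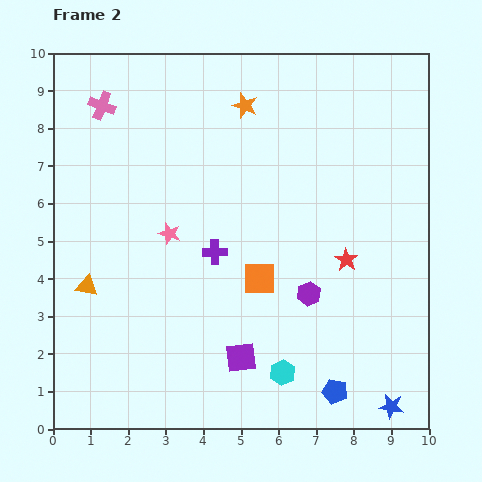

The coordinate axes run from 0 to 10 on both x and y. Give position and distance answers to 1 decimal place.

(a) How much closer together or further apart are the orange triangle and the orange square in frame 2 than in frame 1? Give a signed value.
-2.2

Distance in frame 1: 6.8. Distance in frame 2: 4.6.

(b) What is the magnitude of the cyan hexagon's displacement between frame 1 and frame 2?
1.2

The cyan hexagon moved from (6.8, 2.5) to (6.1, 1.5), a distance of √(0.7² + 1.0²) ≈ 1.2.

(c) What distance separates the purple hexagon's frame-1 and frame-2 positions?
2.3

The purple hexagon moved from (8.3, 1.9) to (6.8, 3.6), a distance of √(1.5² + 1.7²) ≈ 2.3.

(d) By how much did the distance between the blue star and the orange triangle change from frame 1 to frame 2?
-0.2

Distance in frame 1: 8.9. Distance in frame 2: 8.7.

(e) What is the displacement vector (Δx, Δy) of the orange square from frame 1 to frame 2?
(-1.8, 2.5)

The orange square was at (7.3, 1.5) in frame 1 and (5.5, 4.0) in frame 2.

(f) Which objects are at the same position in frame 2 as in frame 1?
the purple square, the red star, the orange triangle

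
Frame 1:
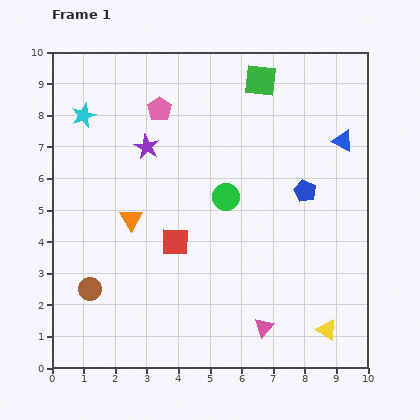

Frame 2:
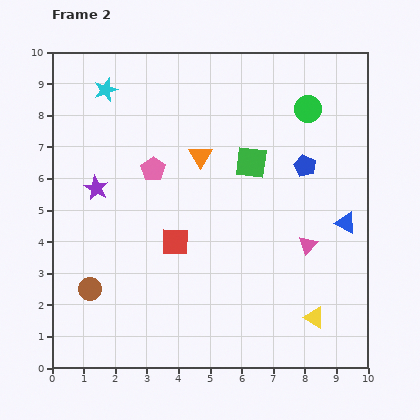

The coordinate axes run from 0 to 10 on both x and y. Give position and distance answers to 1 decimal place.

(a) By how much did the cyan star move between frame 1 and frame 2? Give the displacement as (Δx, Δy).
(0.7, 0.8)

The cyan star was at (1.0, 8.0) in frame 1 and (1.7, 8.8) in frame 2.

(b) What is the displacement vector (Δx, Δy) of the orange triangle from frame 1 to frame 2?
(2.2, 2.0)

The orange triangle was at (2.5, 4.7) in frame 1 and (4.7, 6.7) in frame 2.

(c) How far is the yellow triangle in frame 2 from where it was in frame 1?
0.6

The yellow triangle moved from (8.7, 1.2) to (8.3, 1.6), a distance of √(0.4² + 0.4²) ≈ 0.6.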